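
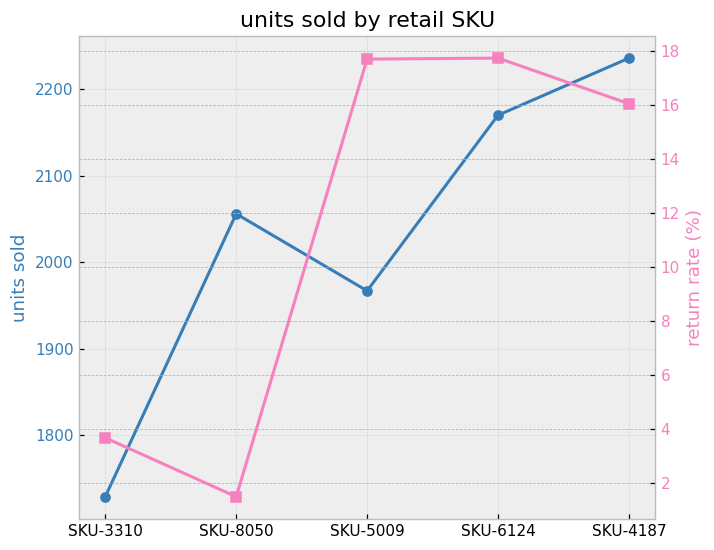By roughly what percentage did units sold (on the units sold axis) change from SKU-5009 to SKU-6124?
≈ +10.3%

SKU-5009 ≈ 1950, SKU-6124 ≈ 2150; (2150 − 1950) / 1950 ≈ +10.3%.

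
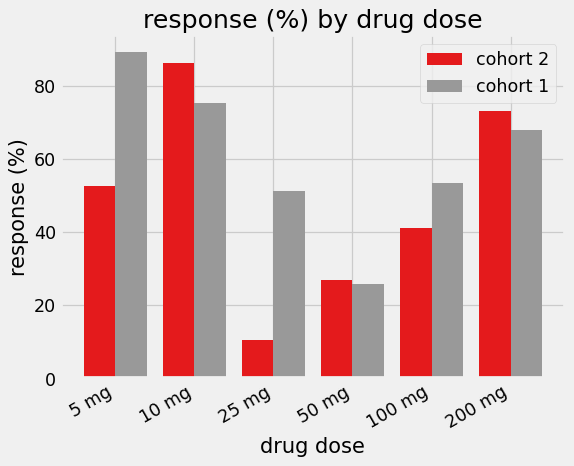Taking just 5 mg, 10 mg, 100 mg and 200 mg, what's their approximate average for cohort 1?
≈ 72

(90 + 80 + 50 + 70) / 4 ≈ 72.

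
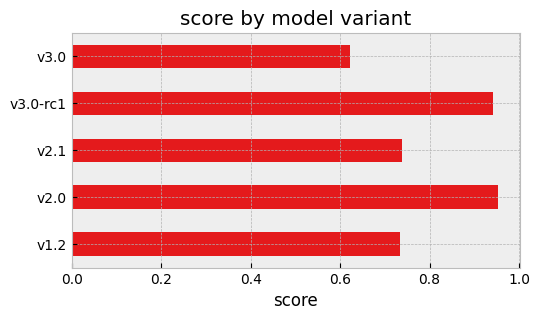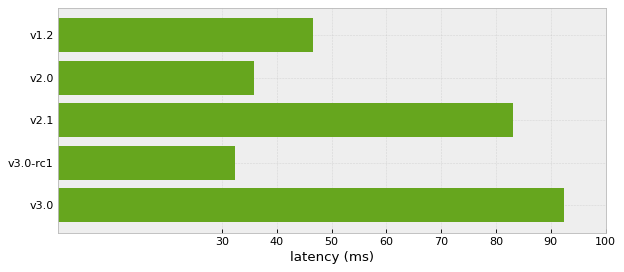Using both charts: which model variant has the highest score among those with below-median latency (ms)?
v2.0

Chart 2 median latency (ms) ≈ 50; below-median model variants: v2.0, v3.0-rc1. Among those, v2.0 has the highest score (≈ 1).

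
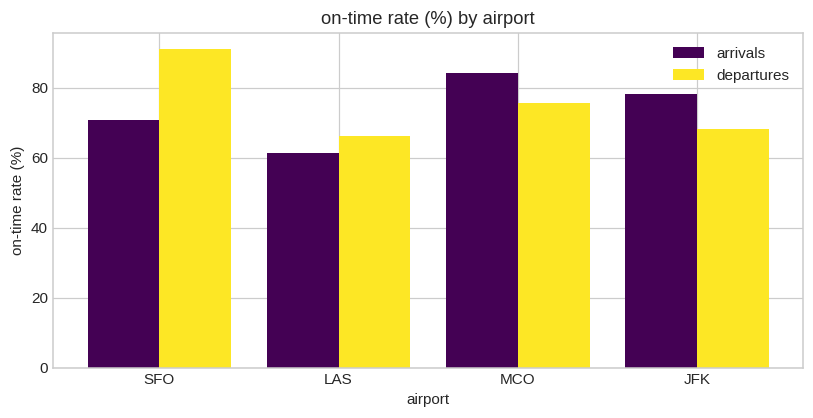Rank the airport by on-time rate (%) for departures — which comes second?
MCO

Top 3 for departures: SFO ≈ 90, MCO ≈ 80, JFK ≈ 70.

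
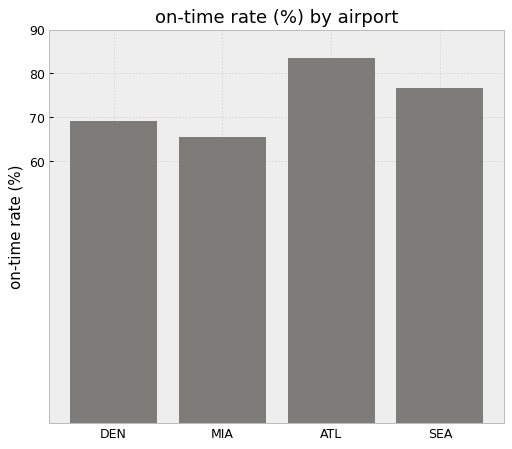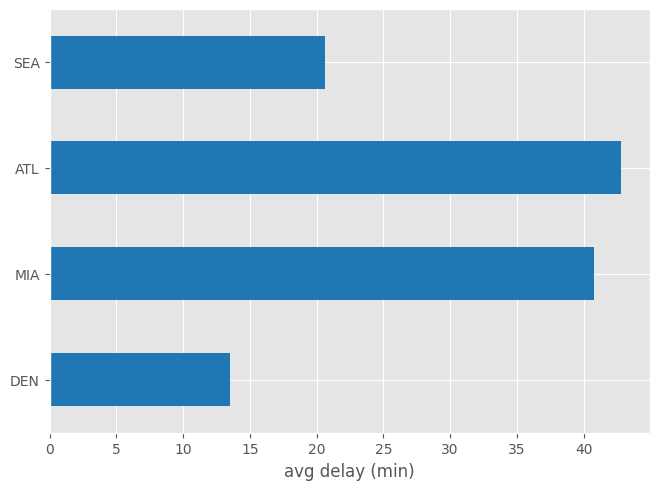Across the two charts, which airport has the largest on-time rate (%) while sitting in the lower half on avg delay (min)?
SEA

Chart 2 median avg delay (min) ≈ 30; below-median airports: DEN, SEA. Among those, SEA has the highest on-time rate (%) (≈ 80).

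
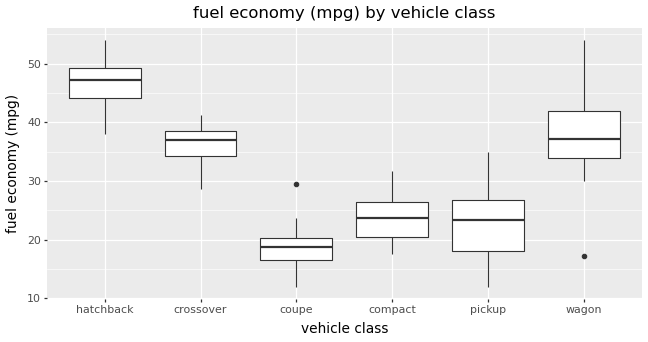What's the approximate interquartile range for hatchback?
Q3 ≈ 50, Q1 ≈ 45; IQR ≈ 5.

≈ 5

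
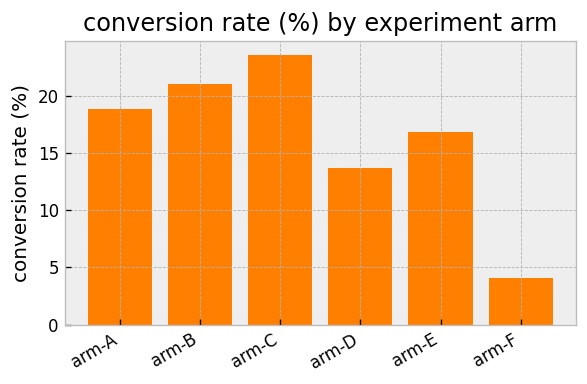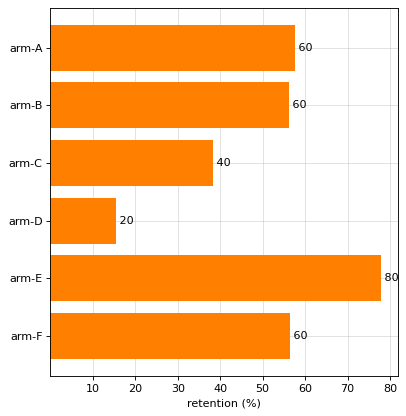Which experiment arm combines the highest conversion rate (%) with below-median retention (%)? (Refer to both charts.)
arm-C

Chart 2 median retention (%) ≈ 60; below-median experiment arms: arm-B, arm-C, arm-D. Among those, arm-C has the highest conversion rate (%) (≈ 25).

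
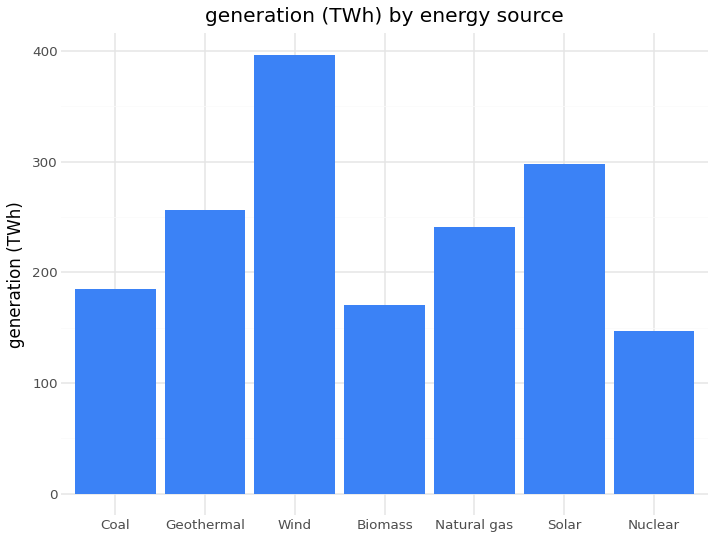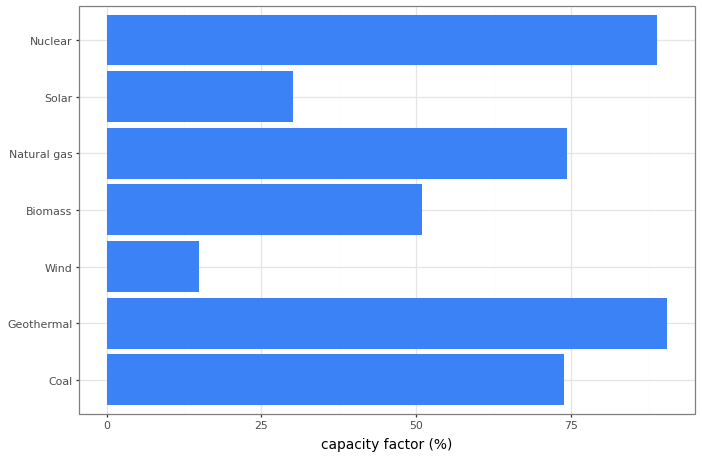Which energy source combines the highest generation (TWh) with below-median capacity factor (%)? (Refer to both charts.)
Chart 2 median capacity factor (%) ≈ 70; below-median energy sources: Wind, Biomass, Solar. Among those, Wind has the highest generation (TWh) (≈ 400).

Wind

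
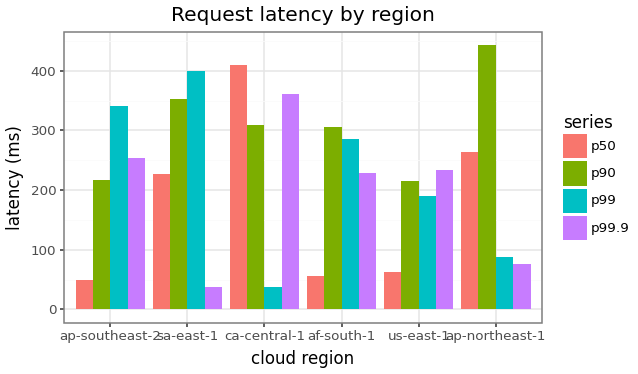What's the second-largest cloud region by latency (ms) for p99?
Top 3 for p99: sa-east-1 ≈ 400, ap-southeast-2 ≈ 350, af-south-1 ≈ 300.

ap-southeast-2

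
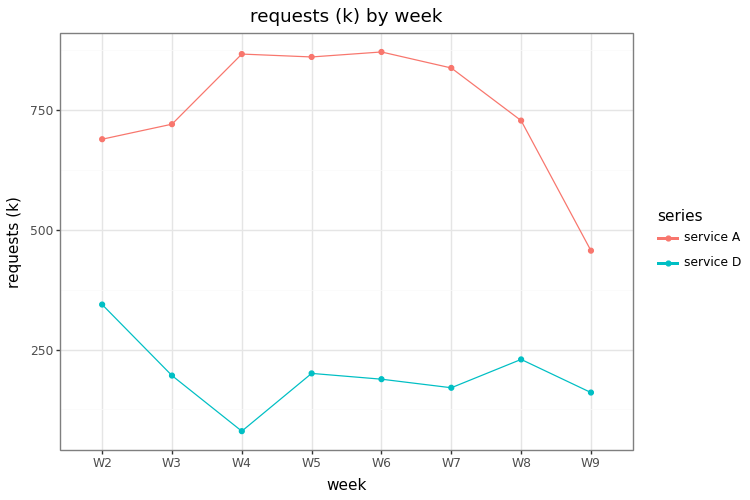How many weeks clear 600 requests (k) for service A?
7

Above 600: W2, W3, W4, W5, W6, W7, W8.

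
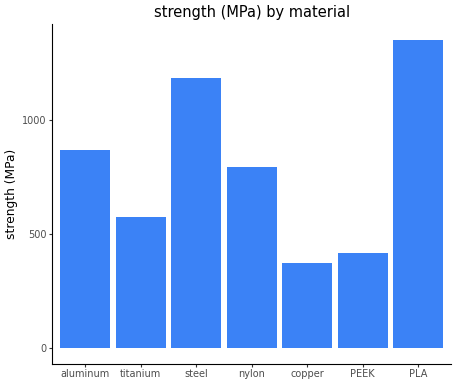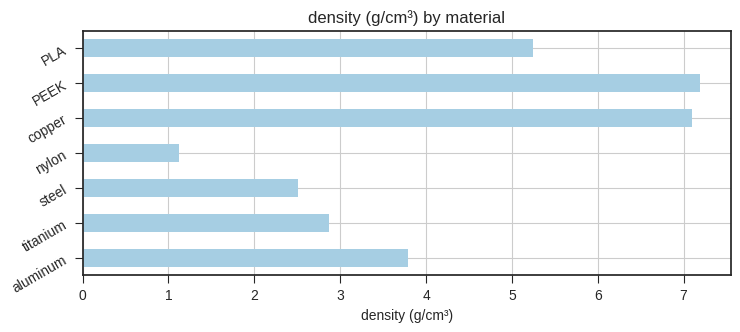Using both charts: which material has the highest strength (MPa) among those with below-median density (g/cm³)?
Chart 2 median density (g/cm³) ≈ 4; below-median materials: titanium, steel, nylon. Among those, steel has the highest strength (MPa) (≈ 1200).

steel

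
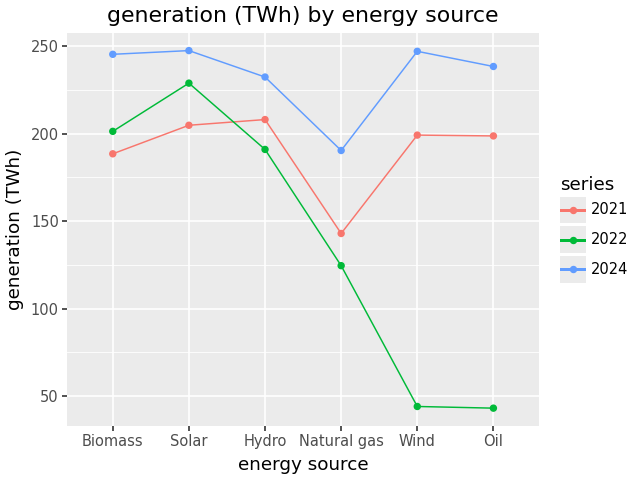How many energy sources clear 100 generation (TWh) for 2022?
Above 100: Biomass, Solar, Hydro, Natural gas.

4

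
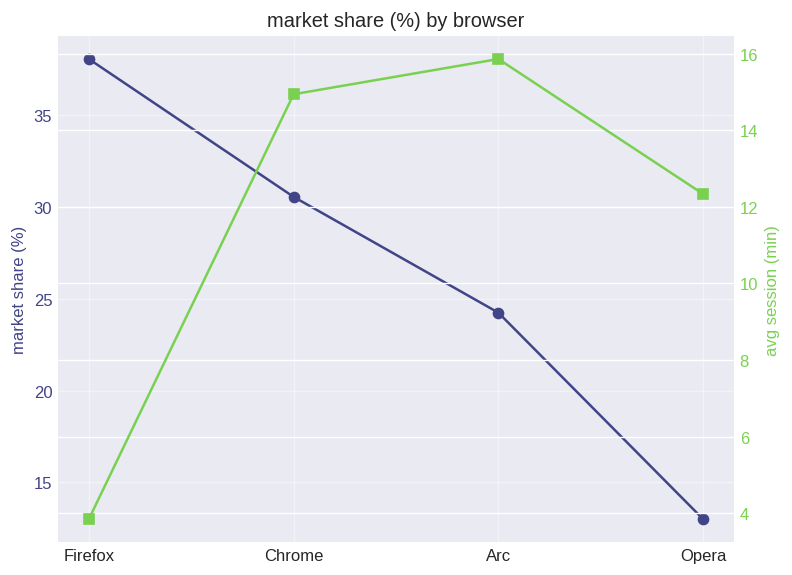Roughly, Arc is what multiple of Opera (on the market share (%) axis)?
Arc ≈ 25, Opera ≈ 15; 25/15 ≈ 1.67.

≈ 1.67×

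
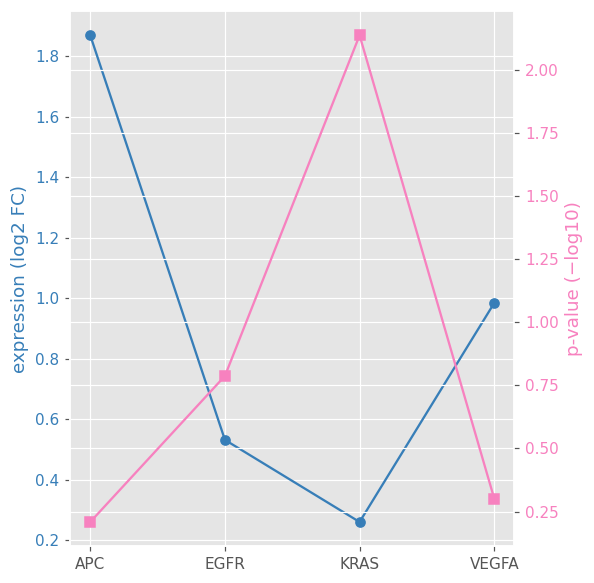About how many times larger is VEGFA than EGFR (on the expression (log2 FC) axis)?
VEGFA ≈ 1.0, EGFR ≈ 0.6; 1.0/0.6 ≈ 1.67.

≈ 1.67×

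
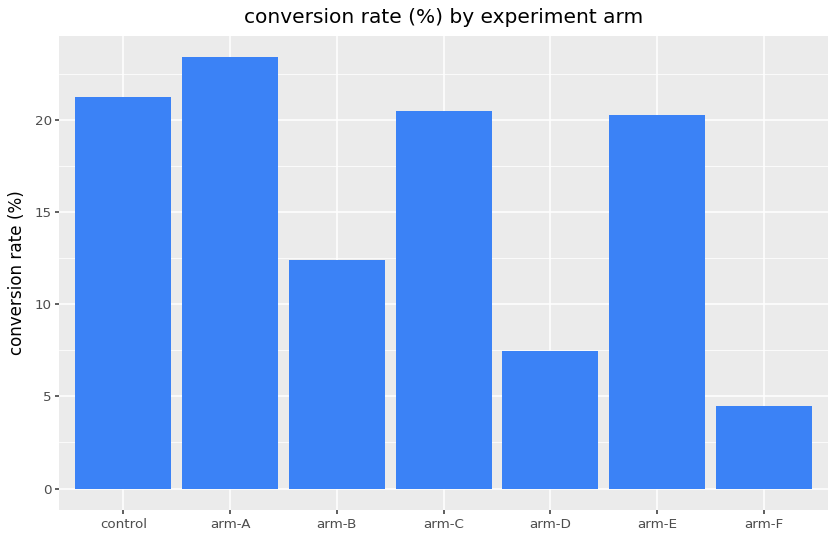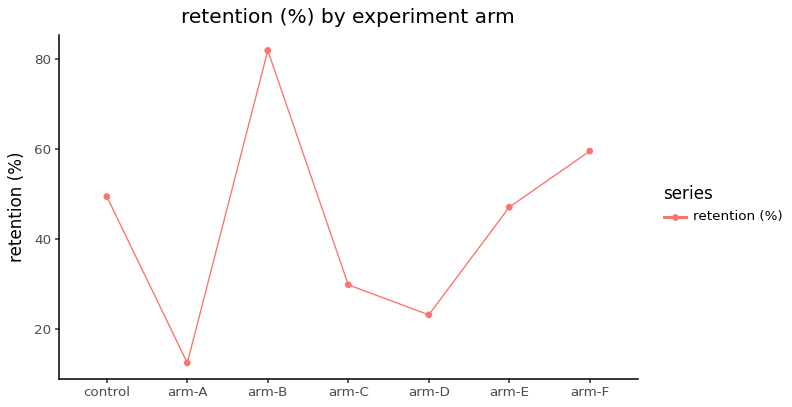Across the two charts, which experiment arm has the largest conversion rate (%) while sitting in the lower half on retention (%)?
arm-A

Chart 2 median retention (%) ≈ 50; below-median experiment arms: arm-A, arm-C, arm-D. Among those, arm-A has the highest conversion rate (%) (≈ 25).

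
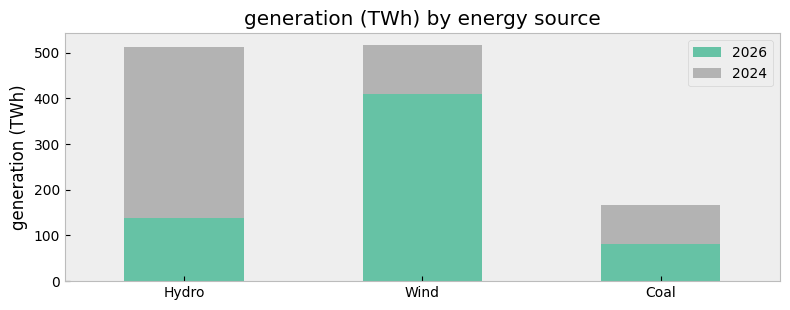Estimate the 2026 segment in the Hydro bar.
≈ 150

2026 top ≈ 150, bottom ≈ 0; segment ≈ 150.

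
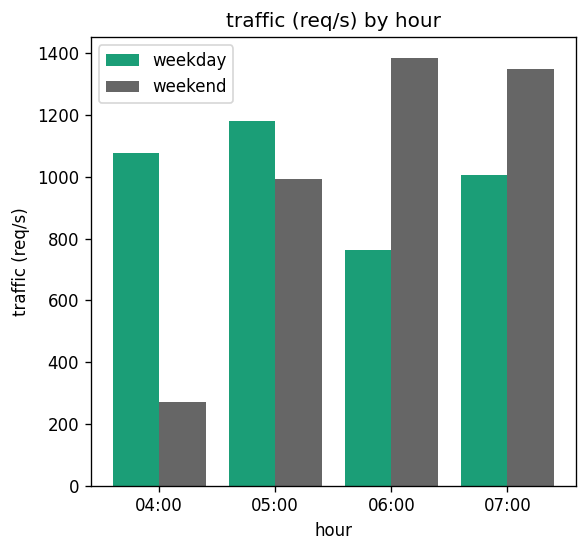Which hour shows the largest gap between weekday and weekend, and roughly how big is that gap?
04:00, ≈ 800 req/s

04:00: weekday ≈ 1000, weekend ≈ 200 → gap ≈ 800. Next-largest (06:00) is only ≈ 600.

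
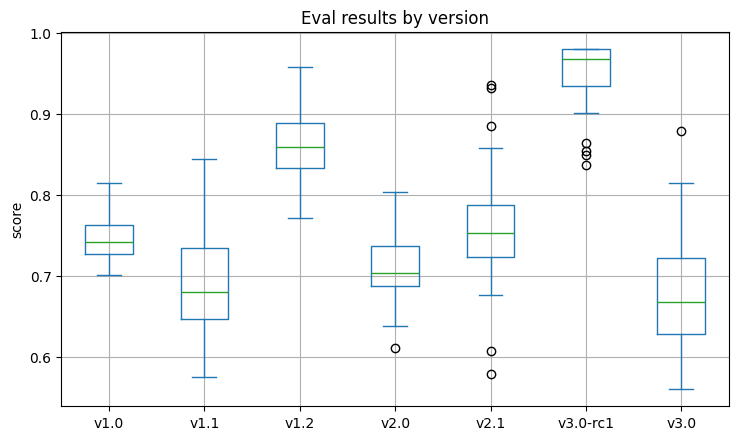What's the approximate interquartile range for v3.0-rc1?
Q3 ≈ 1.00, Q1 ≈ 0.95; IQR ≈ 0.05.

≈ 0.05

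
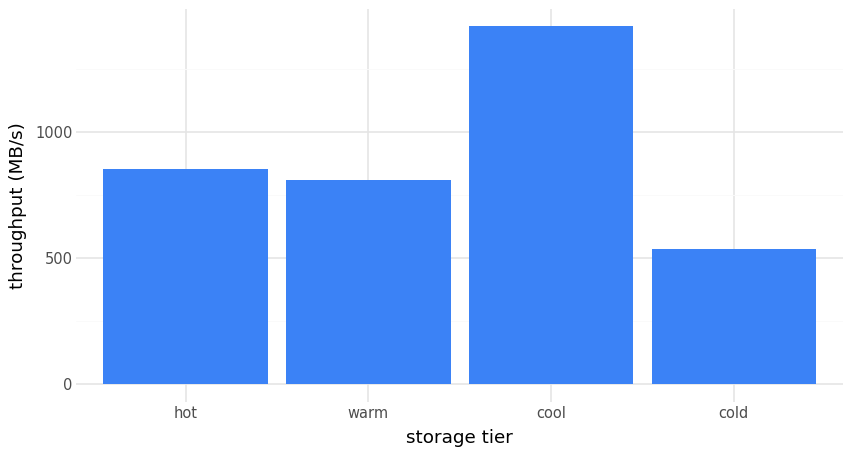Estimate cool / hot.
cool ≈ 1400, hot ≈ 800; 1400/800 ≈ 1.75.

≈ 1.75×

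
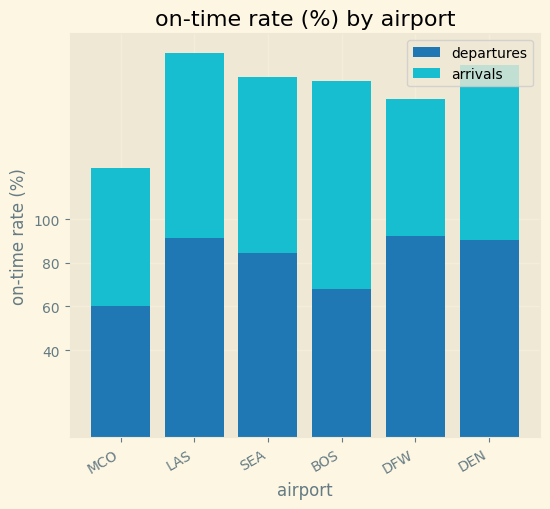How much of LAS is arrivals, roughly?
≈ 80

arrivals top ≈ 180, bottom ≈ 100; segment ≈ 80.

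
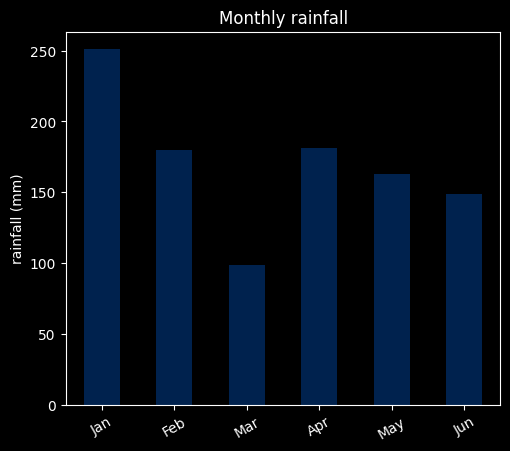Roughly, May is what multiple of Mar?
May ≈ 175, Mar ≈ 100; 175/100 ≈ 1.75.

≈ 1.75×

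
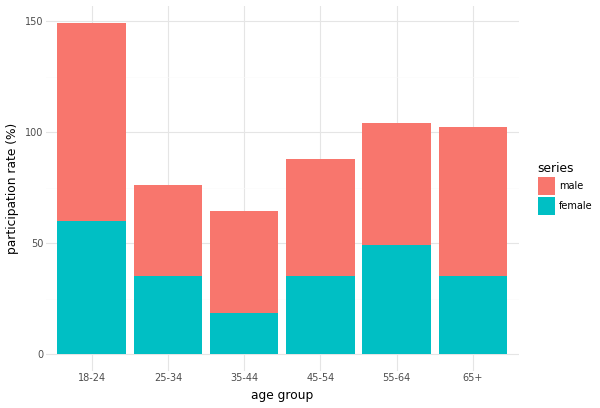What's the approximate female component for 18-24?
≈ 60

female top ≈ 60, bottom ≈ 0; segment ≈ 60.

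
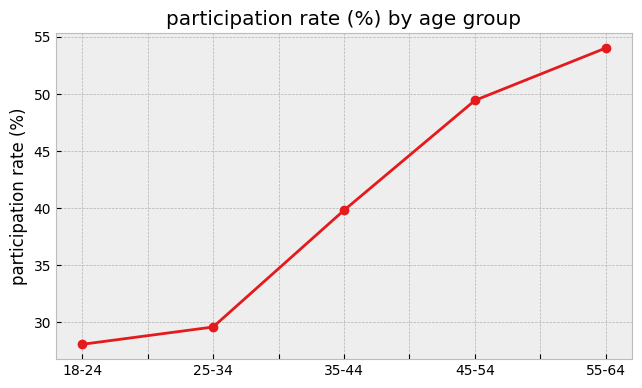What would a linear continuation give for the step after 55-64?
≈ 62.5

Last three: 40, 50, 55 → slope ≈ 7.5/step → next ≈ 62.5.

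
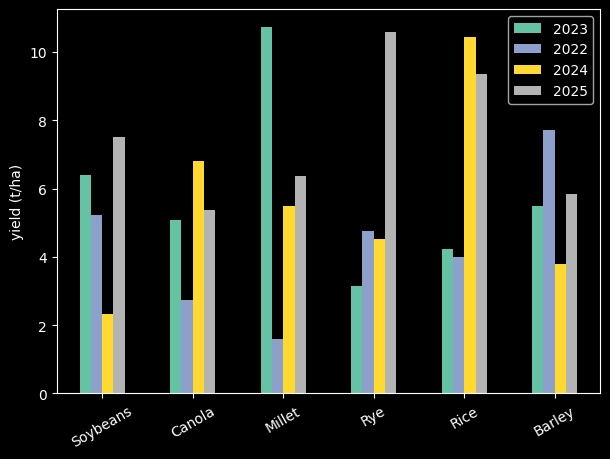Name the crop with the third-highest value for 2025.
Top 4 for 2025: Rye ≈ 11, Rice ≈ 9, Soybeans ≈ 8, Millet ≈ 6.

Soybeans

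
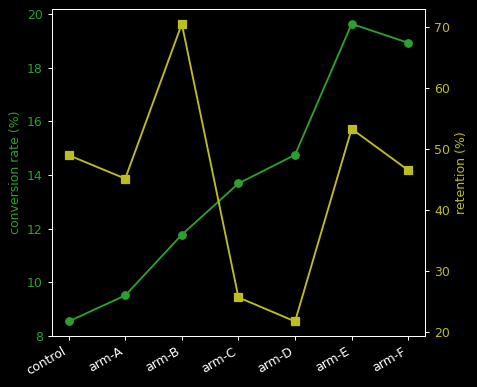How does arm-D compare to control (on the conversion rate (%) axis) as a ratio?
arm-D ≈ 15, control ≈ 9; 15/9 ≈ 1.67.

≈ 1.67×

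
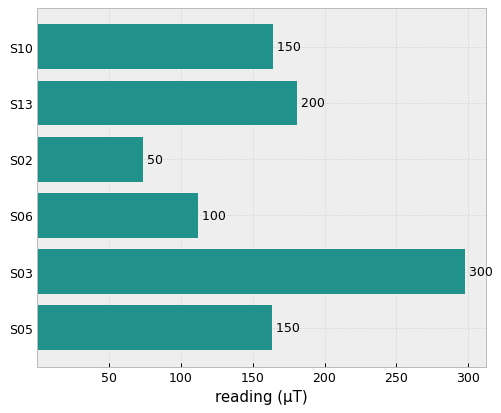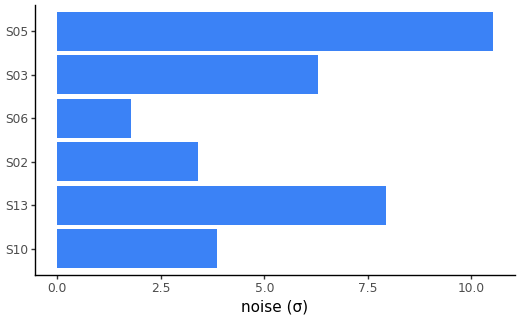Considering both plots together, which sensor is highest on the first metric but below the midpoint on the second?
S10

Chart 2 median noise (σ) ≈ 5; below-median sensors: S10, S02, S06. Among those, S10 has the highest reading (µT) (≈ 150).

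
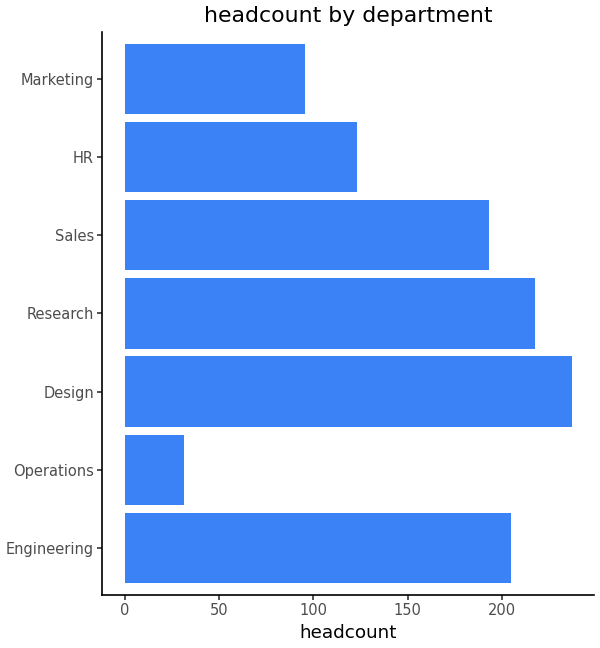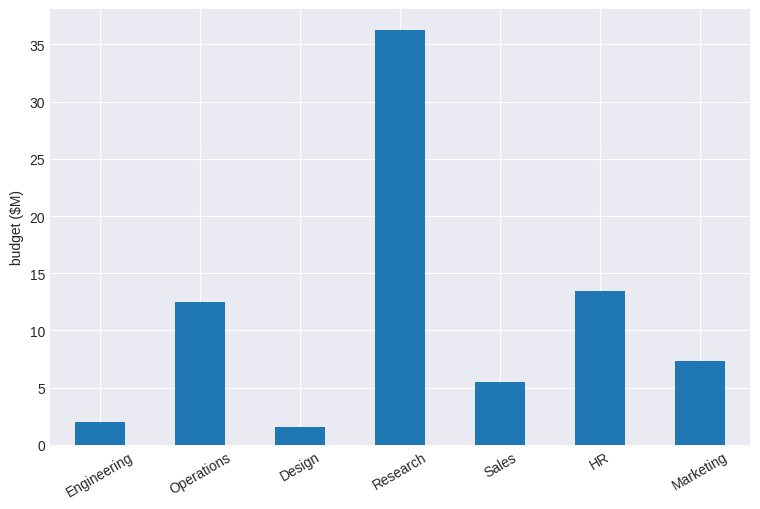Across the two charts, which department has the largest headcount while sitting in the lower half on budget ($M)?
Chart 2 median budget ($M) ≈ 5; below-median departments: Engineering, Design, Sales. Among those, Design has the highest headcount (≈ 225).

Design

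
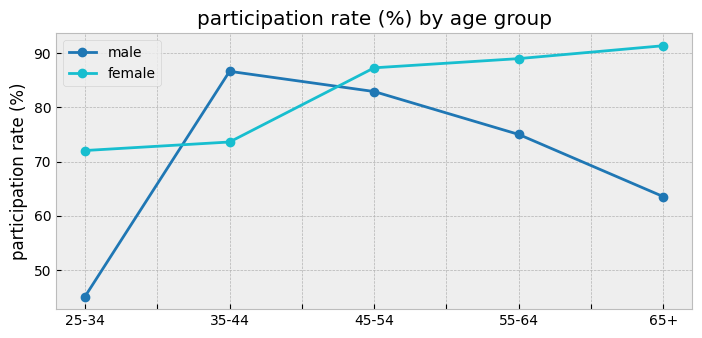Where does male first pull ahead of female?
35-44

25-34: male ≈ 45 vs female ≈ 70 (not yet); 35-44: male ≈ 85 vs female ≈ 75 (first crossover).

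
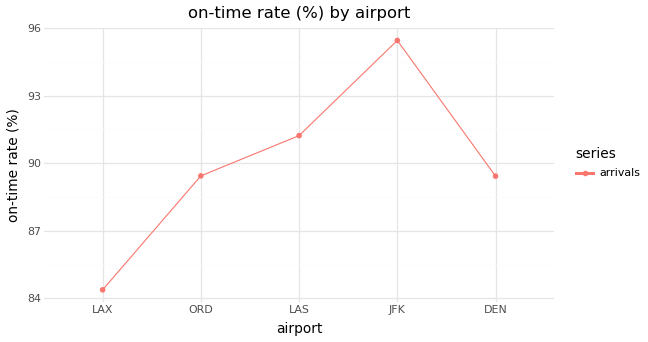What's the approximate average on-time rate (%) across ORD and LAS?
≈ 90

(89 + 91) / 2 ≈ 90.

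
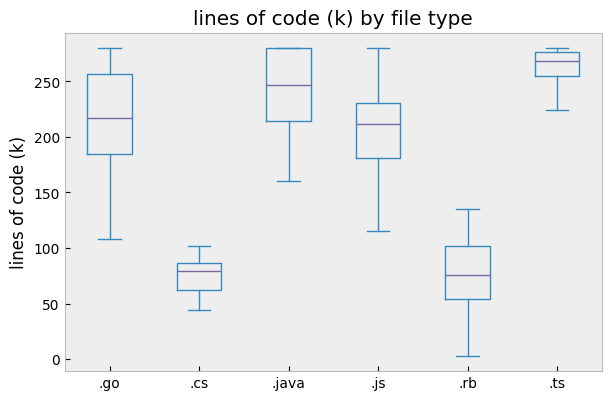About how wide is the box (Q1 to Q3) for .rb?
Q3 ≈ 100, Q1 ≈ 60; IQR ≈ 40.

≈ 40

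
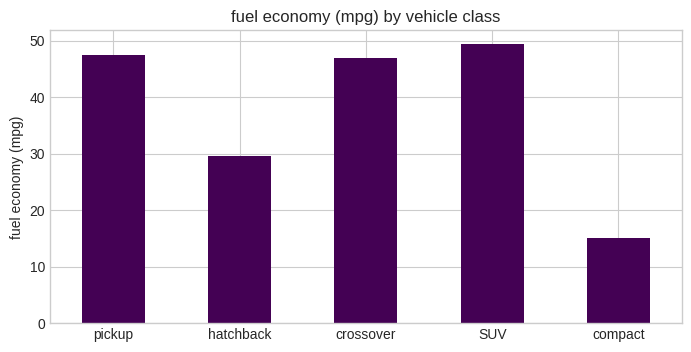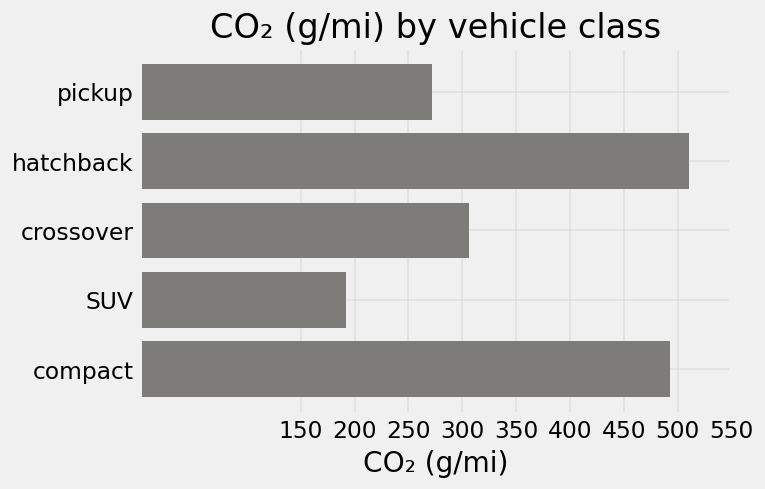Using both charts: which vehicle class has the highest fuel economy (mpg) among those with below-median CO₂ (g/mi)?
Chart 2 median CO₂ (g/mi) ≈ 300; below-median vehicle classes: pickup, SUV. Among those, SUV has the highest fuel economy (mpg) (≈ 50).

SUV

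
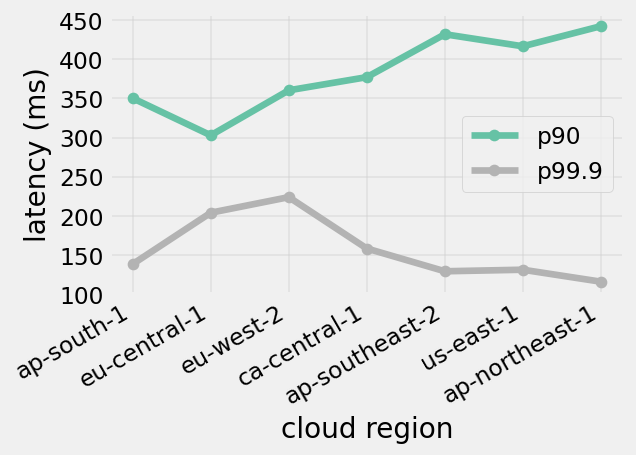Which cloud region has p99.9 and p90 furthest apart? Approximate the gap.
ap-northeast-1: p99.9 ≈ 100, p90 ≈ 450 → gap ≈ 350. Next-largest (ap-southeast-2) is only ≈ 300.

ap-northeast-1, ≈ 350 ms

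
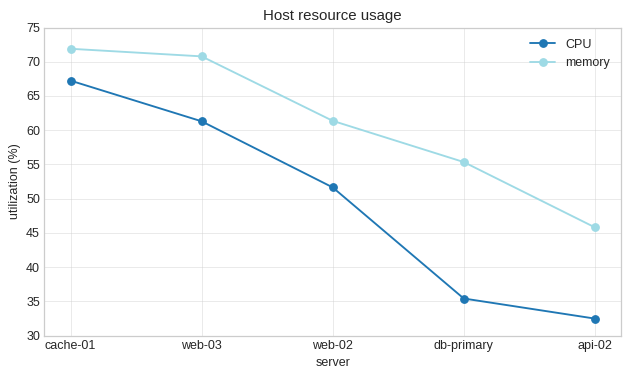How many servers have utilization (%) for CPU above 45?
3

Above 45: cache-01, web-03, web-02.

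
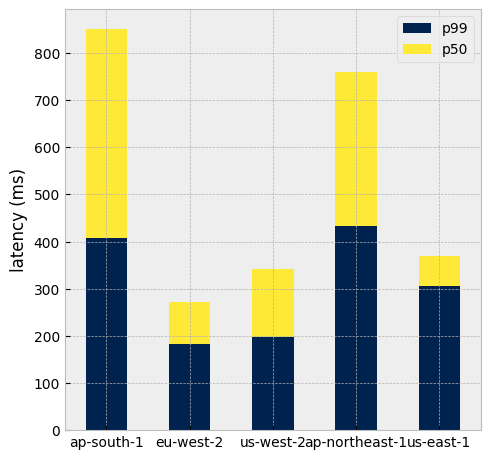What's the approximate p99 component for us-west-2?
≈ 200

p99 top ≈ 200, bottom ≈ 0; segment ≈ 200.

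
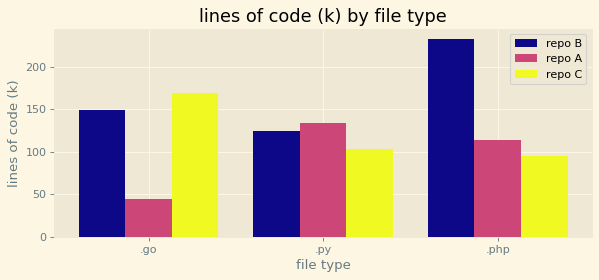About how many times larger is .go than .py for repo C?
≈ 1.6×

.go ≈ 160, .py ≈ 100; 160/100 ≈ 1.6.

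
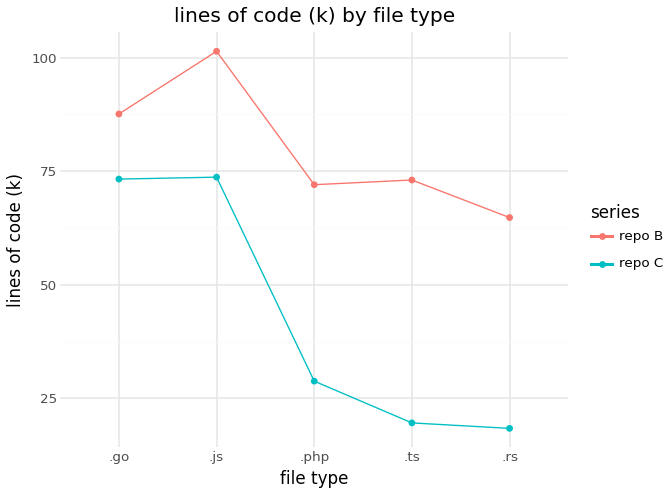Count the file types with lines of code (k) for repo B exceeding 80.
2

Above 80: .go, .js.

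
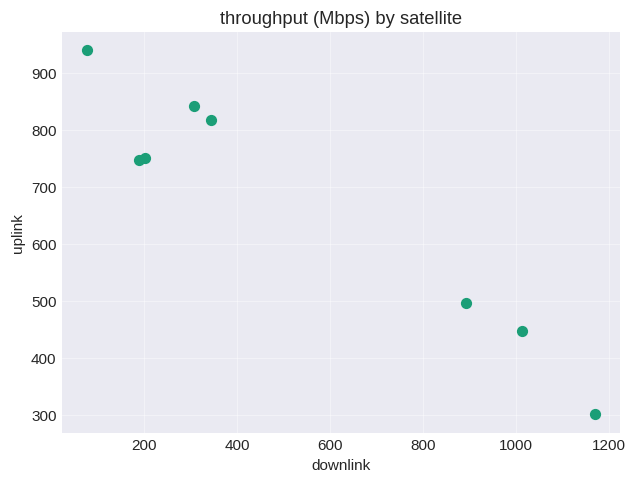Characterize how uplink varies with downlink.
Points are negatively correlated; strong (|r| ≈ 1.0).

negative, strong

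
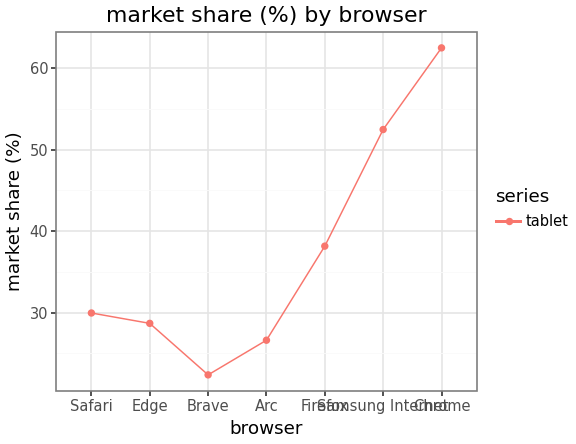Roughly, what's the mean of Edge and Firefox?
≈ 35

(30 + 40) / 2 ≈ 35.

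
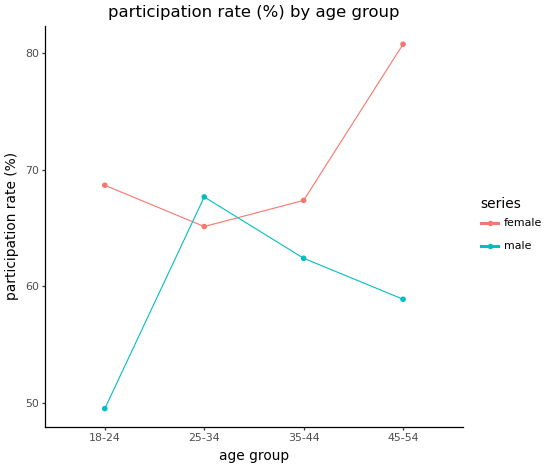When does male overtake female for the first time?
25-34

18-24: male ≈ 50 vs female ≈ 70 (not yet); 25-34: male ≈ 70 vs female ≈ 65 (first crossover).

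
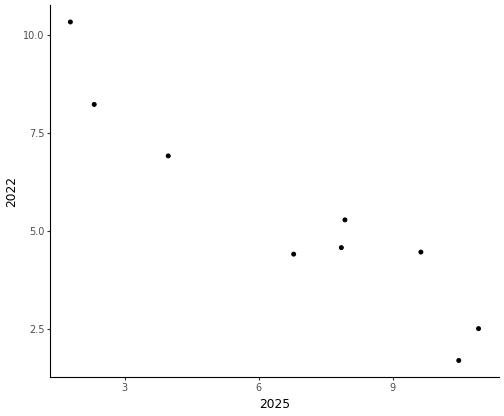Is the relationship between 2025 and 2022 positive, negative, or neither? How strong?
Points are negatively correlated; strong (|r| ≈ 0.9).

negative, strong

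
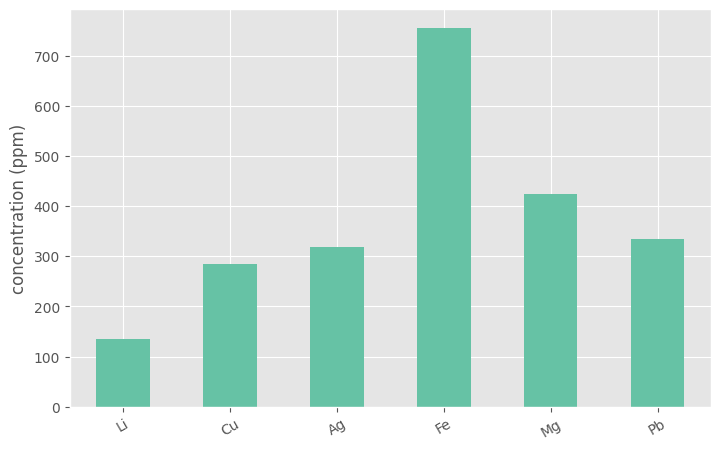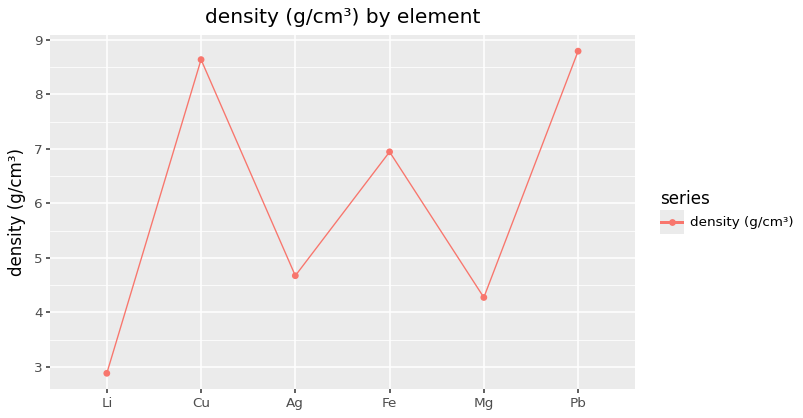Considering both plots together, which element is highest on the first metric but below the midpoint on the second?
Mg

Chart 2 median density (g/cm³) ≈ 6; below-median elements: Li, Ag, Mg. Among those, Mg has the highest concentration (ppm) (≈ 400).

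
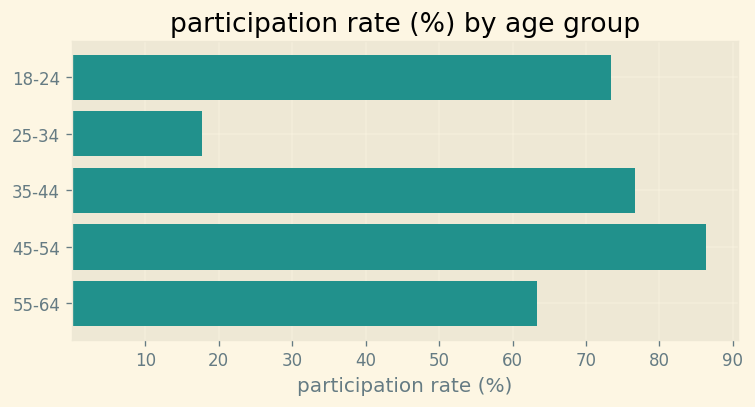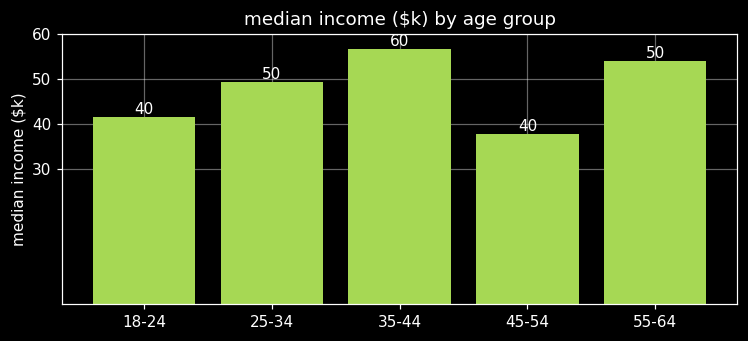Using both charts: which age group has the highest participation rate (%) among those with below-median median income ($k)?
45-54

Chart 2 median median income ($k) ≈ 50; below-median age groups: 18-24, 45-54. Among those, 45-54 has the highest participation rate (%) (≈ 90).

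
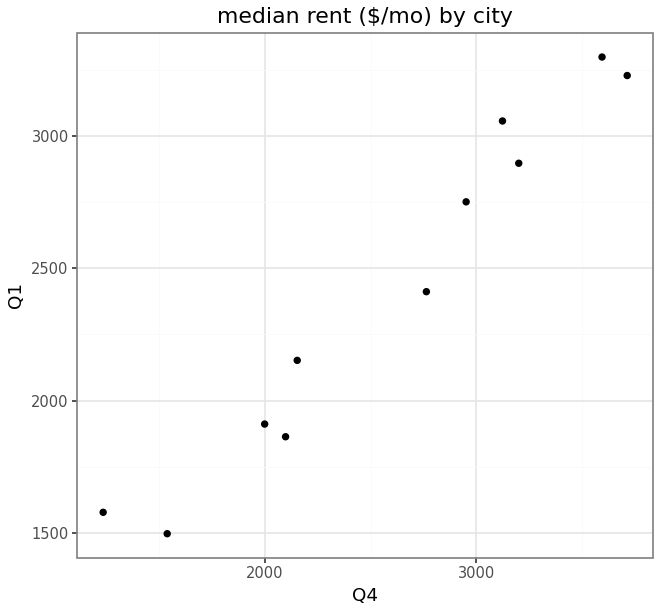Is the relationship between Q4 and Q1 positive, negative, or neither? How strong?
Points are positively correlated; strong (|r| ≈ 1.0).

positive, strong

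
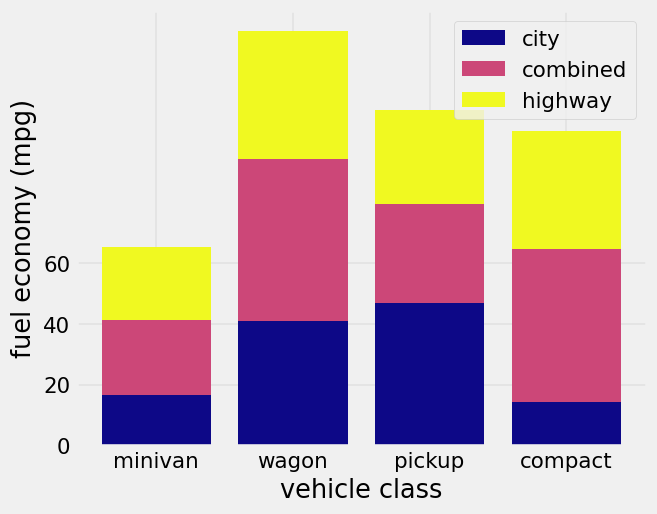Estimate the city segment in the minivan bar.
≈ 20

city top ≈ 20, bottom ≈ 0; segment ≈ 20.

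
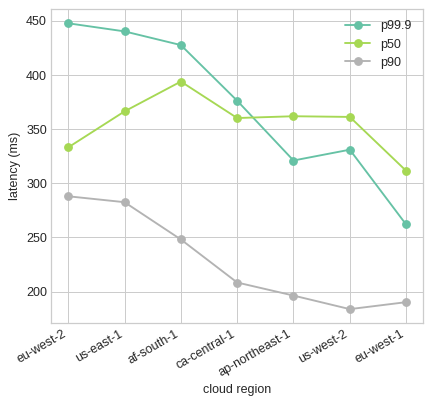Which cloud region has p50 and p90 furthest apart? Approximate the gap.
us-west-2: p50 ≈ 350, p90 ≈ 175 → gap ≈ 175. Next-largest (ap-northeast-1) is only ≈ 150.

us-west-2, ≈ 175 ms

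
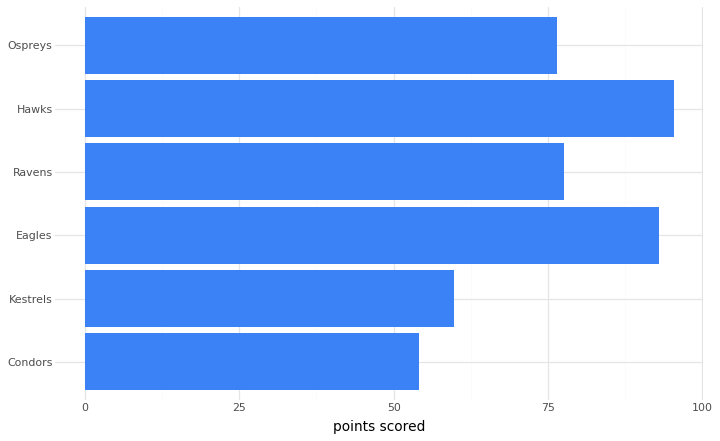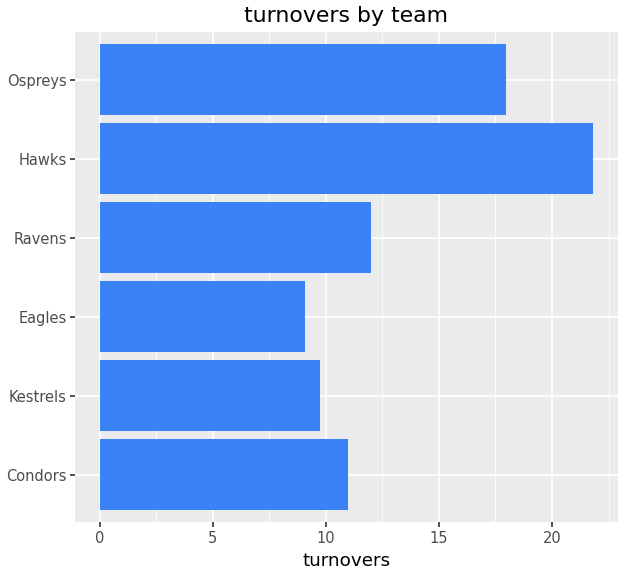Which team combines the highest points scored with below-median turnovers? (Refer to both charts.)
Chart 2 median turnovers ≈ 12; below-median teams: Condors, Kestrels, Eagles. Among those, Eagles has the highest points scored (≈ 90).

Eagles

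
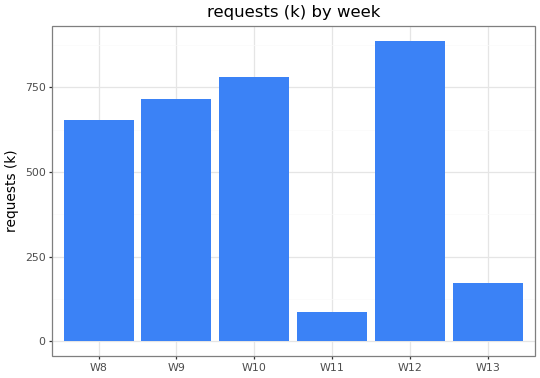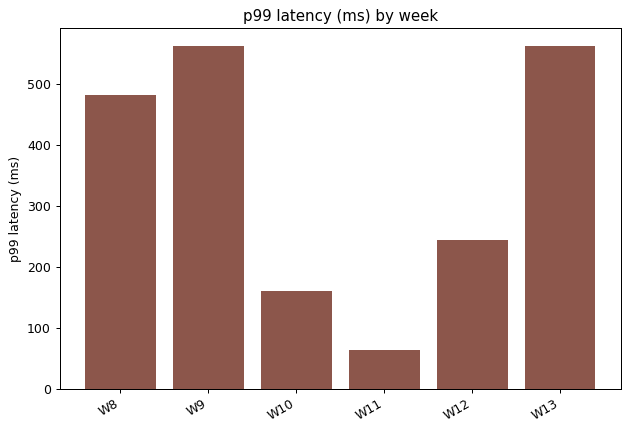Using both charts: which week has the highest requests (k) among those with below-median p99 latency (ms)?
W12

Chart 2 median p99 latency (ms) ≈ 400; below-median weeks: W10, W11, W12. Among those, W12 has the highest requests (k) (≈ 900).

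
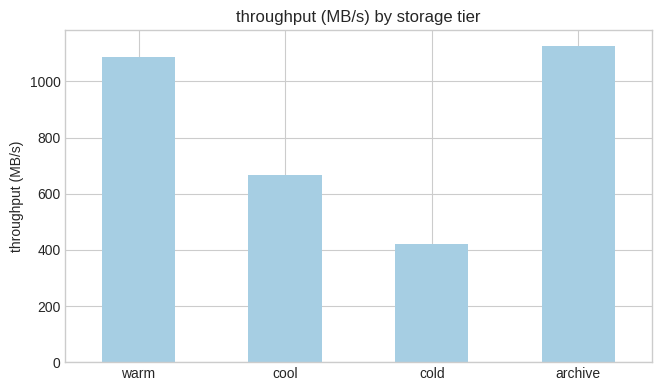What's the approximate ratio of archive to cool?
≈ 1.57×

archive ≈ 1100, cool ≈ 700; 1100/700 ≈ 1.57.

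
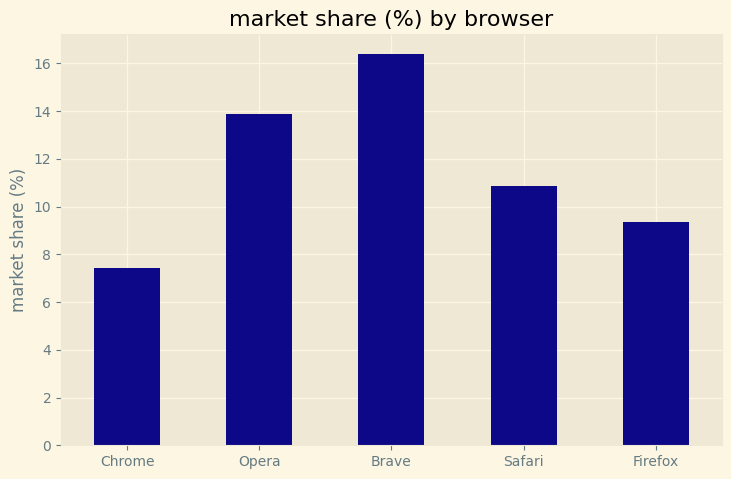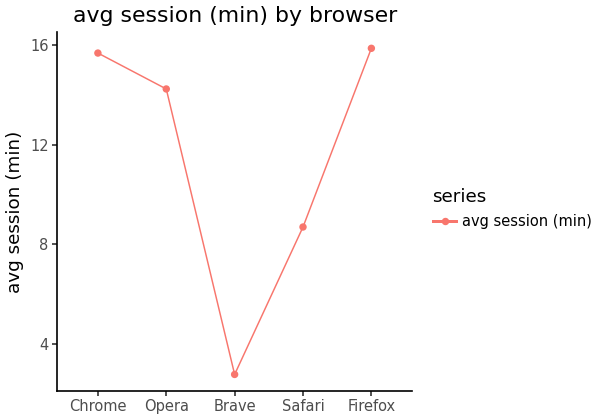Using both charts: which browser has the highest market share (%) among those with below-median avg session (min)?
Brave

Chart 2 median avg session (min) ≈ 14; below-median browsers: Brave, Safari. Among those, Brave has the highest market share (%) (≈ 16).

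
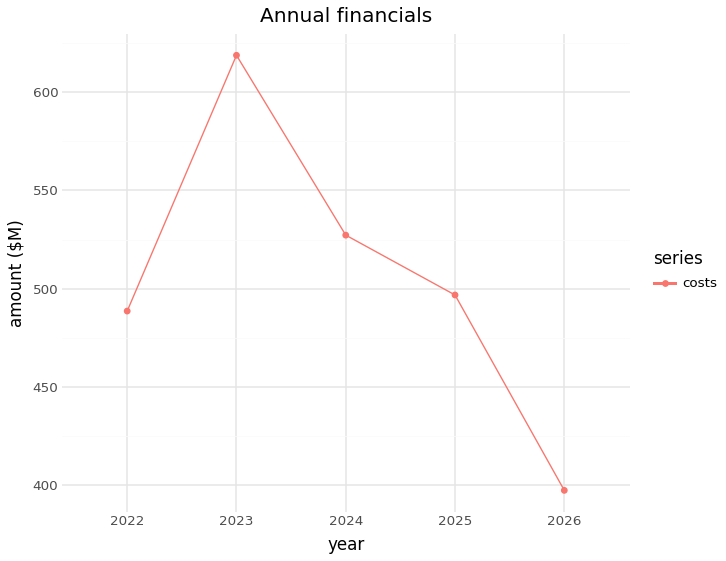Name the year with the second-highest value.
Top 3: 2023 ≈ 620, 2024 ≈ 520, 2025 ≈ 500.

2024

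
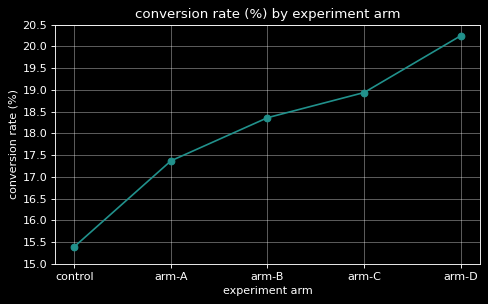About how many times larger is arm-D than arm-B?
≈ 1.08×

arm-D ≈ 20.0, arm-B ≈ 18.5; 20.0/18.5 ≈ 1.08.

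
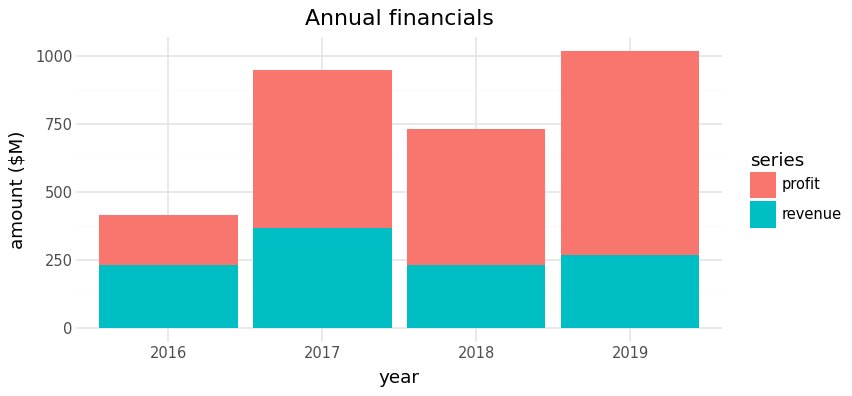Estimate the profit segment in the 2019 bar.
profit top ≈ 1000, bottom ≈ 300; segment ≈ 700.

≈ 700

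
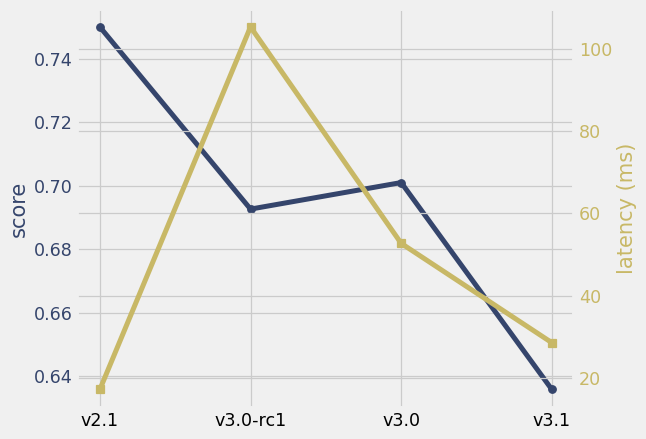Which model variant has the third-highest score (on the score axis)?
v3.0-rc1

Top 4 (on the score axis): v2.1 ≈ 0.75, v3.0 ≈ 0.70, v3.0-rc1 ≈ 0.69, v3.1 ≈ 0.64.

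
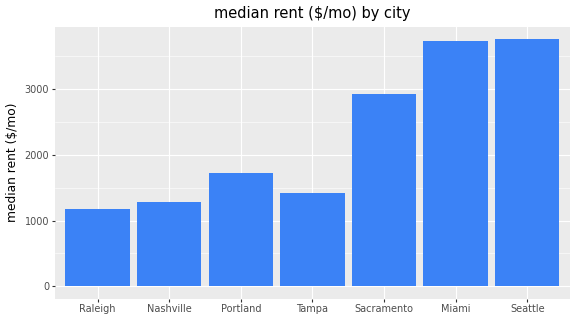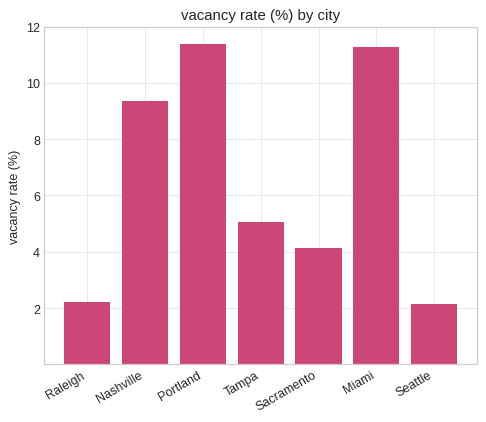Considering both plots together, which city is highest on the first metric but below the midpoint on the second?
Seattle

Chart 2 median vacancy rate (%) ≈ 6; below-median cities: Raleigh, Sacramento, Seattle. Among those, Seattle has the highest median rent ($/mo) (≈ 4000).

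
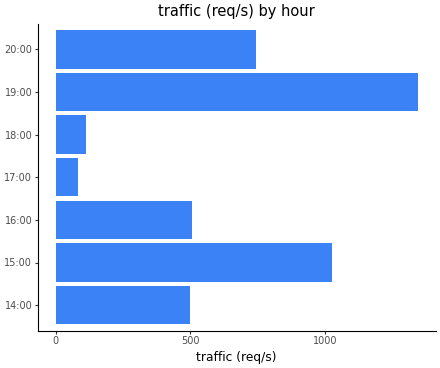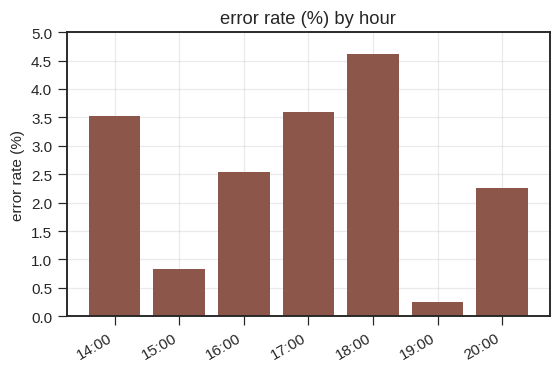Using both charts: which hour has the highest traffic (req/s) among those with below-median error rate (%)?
Chart 2 median error rate (%) ≈ 2.5; below-median hours: 15:00, 19:00, 20:00. Among those, 19:00 has the highest traffic (req/s) (≈ 1400).

19:00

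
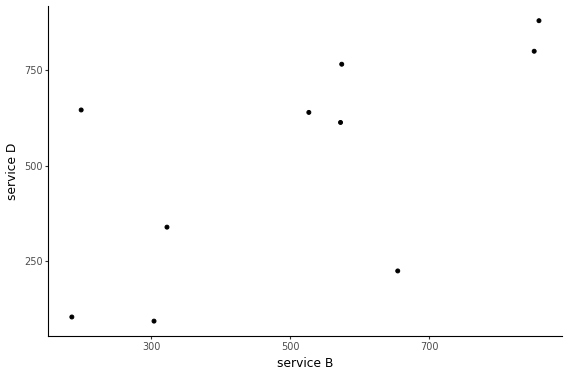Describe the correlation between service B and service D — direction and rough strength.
Points are positively correlated; moderate (|r| ≈ 0.6).

positive, moderate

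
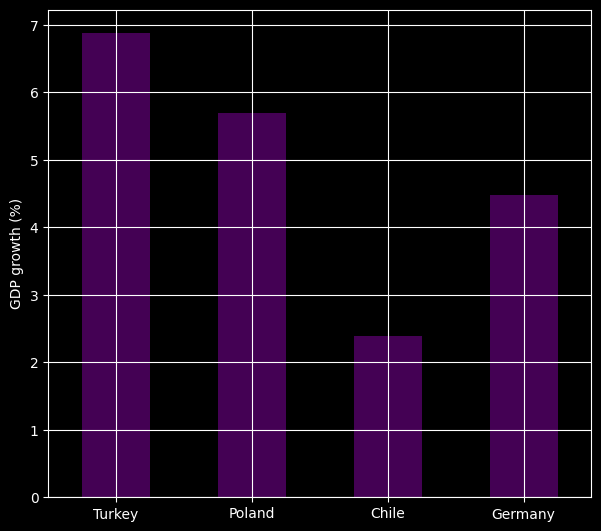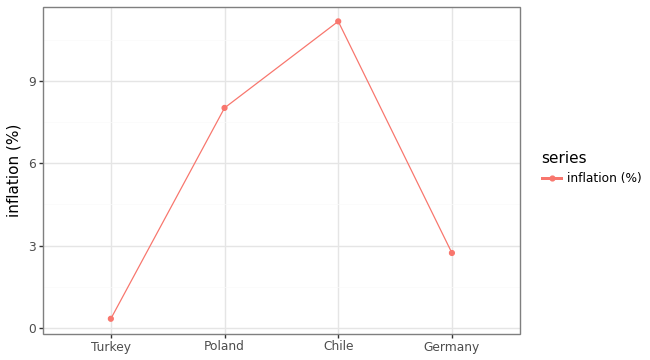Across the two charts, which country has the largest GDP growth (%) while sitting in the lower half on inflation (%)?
Chart 2 median inflation (%) ≈ 6; below-median countries: Turkey, Germany. Among those, Turkey has the highest GDP growth (%) (≈ 7).

Turkey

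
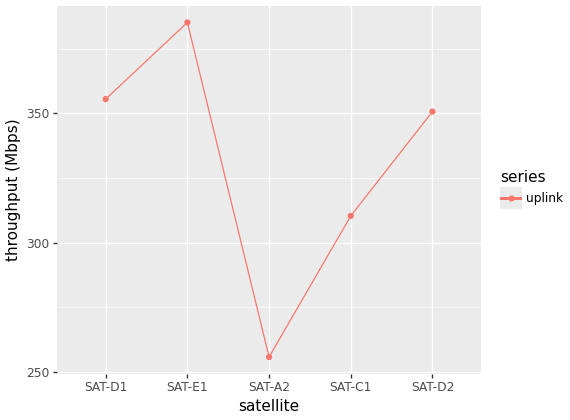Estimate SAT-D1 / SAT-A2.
≈ 1.38×

SAT-D1 ≈ 360, SAT-A2 ≈ 260; 360/260 ≈ 1.38.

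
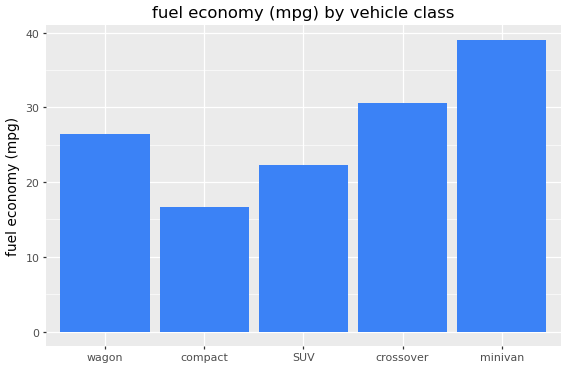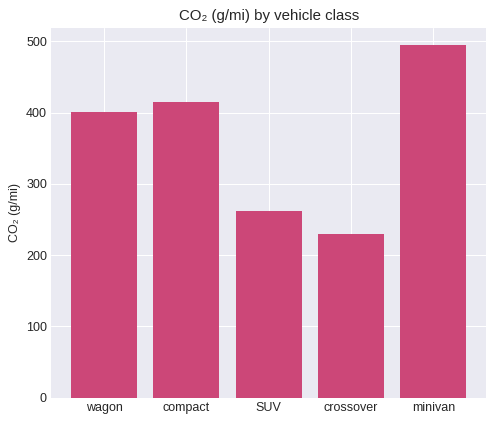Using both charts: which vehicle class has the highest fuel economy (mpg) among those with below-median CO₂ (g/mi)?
crossover

Chart 2 median CO₂ (g/mi) ≈ 400; below-median vehicle classes: SUV, crossover. Among those, crossover has the highest fuel economy (mpg) (≈ 30).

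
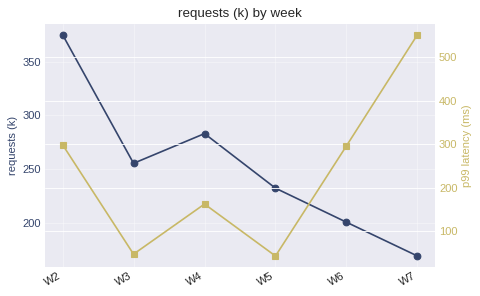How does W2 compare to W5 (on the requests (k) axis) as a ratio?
≈ 1.58×

W2 ≈ 380, W5 ≈ 240; 380/240 ≈ 1.58.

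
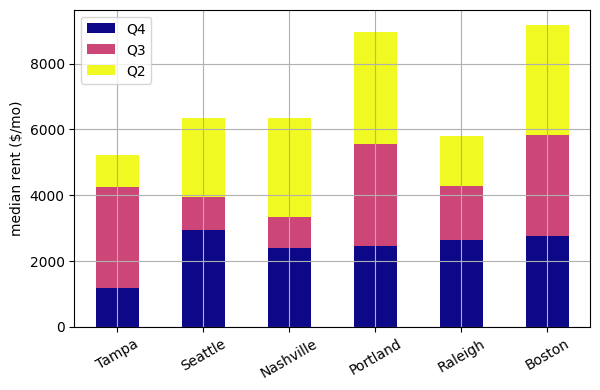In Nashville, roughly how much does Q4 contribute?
Q4 top ≈ 2000, bottom ≈ 0; segment ≈ 2000.

≈ 2000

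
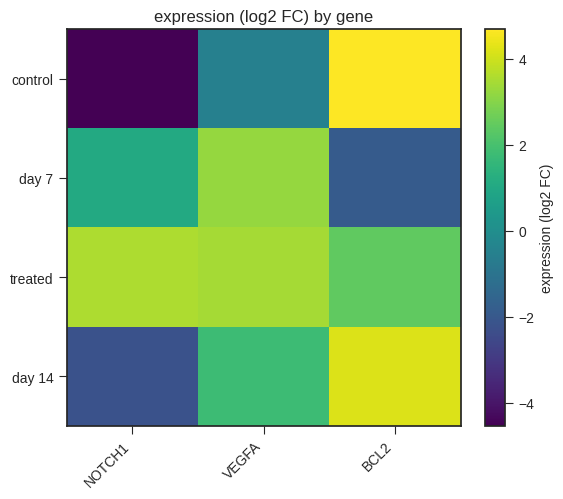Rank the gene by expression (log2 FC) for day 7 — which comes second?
Top 3 for day 7: VEGFA ≈ 3, NOTCH1 ≈ 1, BCL2 ≈ -2.

NOTCH1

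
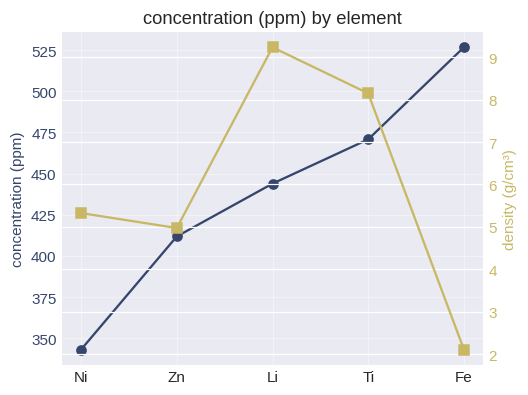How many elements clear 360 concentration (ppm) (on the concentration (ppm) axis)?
Above 360: Zn, Li, Ti, Fe.

4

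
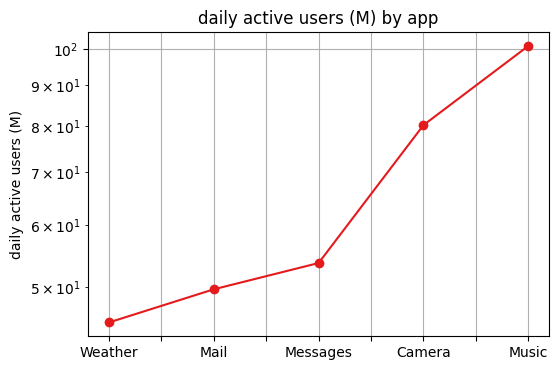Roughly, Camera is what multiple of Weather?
Camera ≈ 80, Weather ≈ 45; 80/45 ≈ 1.78.

≈ 1.78×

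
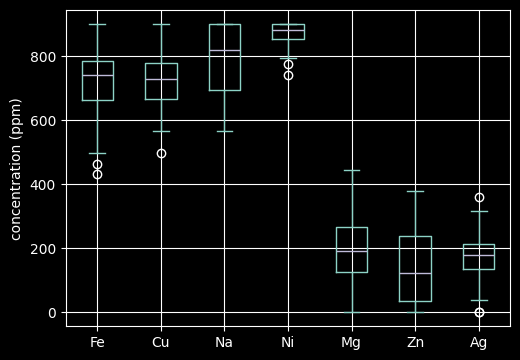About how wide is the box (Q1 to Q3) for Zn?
≈ 200

Q3 ≈ 200, Q1 ≈ 0; IQR ≈ 200.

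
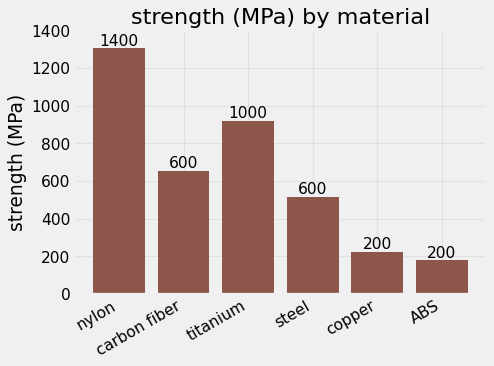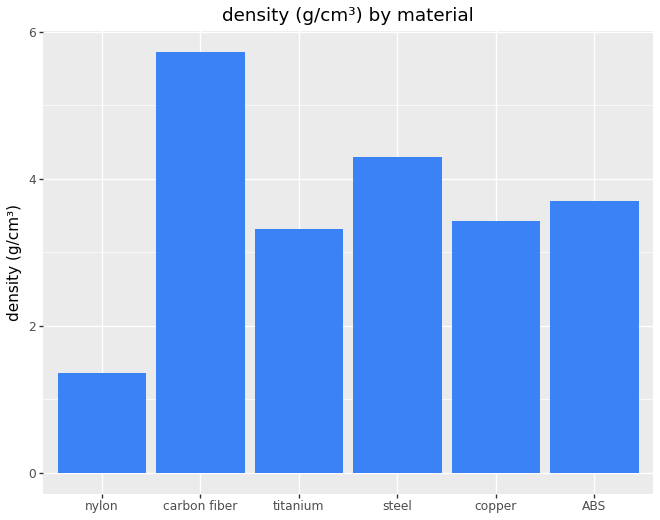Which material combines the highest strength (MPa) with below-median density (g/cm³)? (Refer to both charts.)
Chart 2 median density (g/cm³) ≈ 4; below-median materials: nylon, titanium, copper. Among those, nylon has the highest strength (MPa) (≈ 1400).

nylon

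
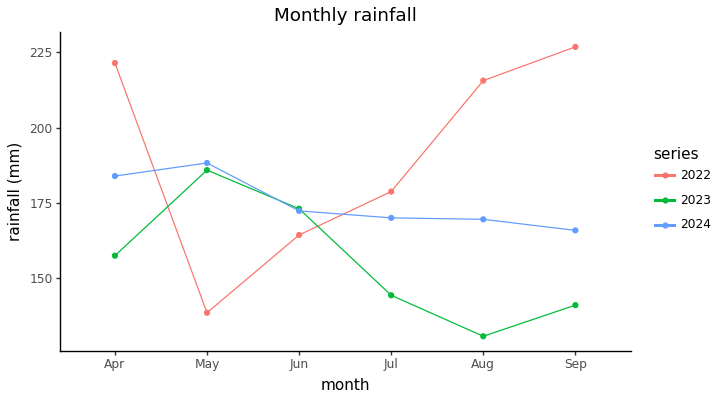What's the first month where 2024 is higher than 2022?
May

Apr: 2024 ≈ 180 vs 2022 ≈ 220 (not yet); May: 2024 ≈ 190 vs 2022 ≈ 140 (first crossover).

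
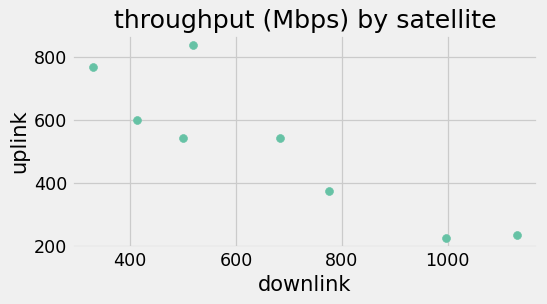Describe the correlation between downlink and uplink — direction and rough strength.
negative, strong

Points are negatively correlated; strong (|r| ≈ 0.9).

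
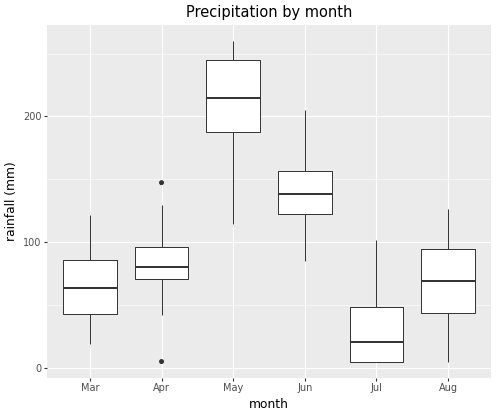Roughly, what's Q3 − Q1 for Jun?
Q3 ≈ 160, Q1 ≈ 120; IQR ≈ 40.

≈ 40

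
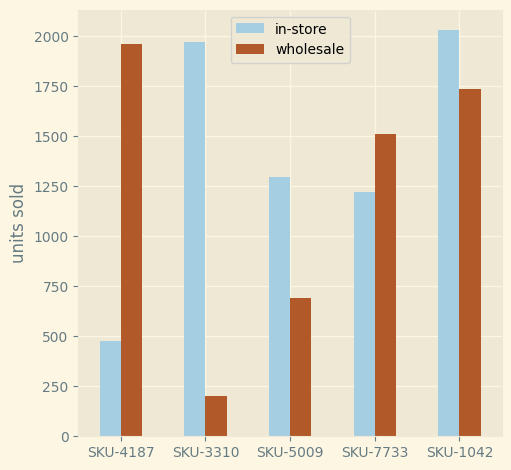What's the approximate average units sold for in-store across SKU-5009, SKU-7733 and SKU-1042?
(1200 + 1200 + 2000) / 3 ≈ 1467.

≈ 1467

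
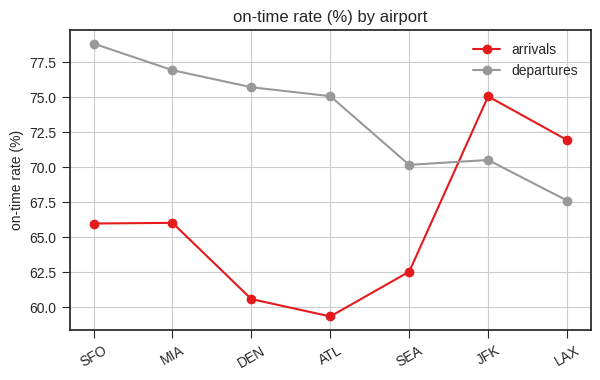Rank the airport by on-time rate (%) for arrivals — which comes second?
LAX

Top 3 for arrivals: JFK ≈ 76, LAX ≈ 72, MIA ≈ 66.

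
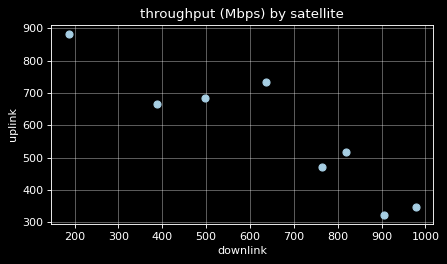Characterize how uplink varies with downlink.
negative, strong

Points are negatively correlated; strong (|r| ≈ 0.9).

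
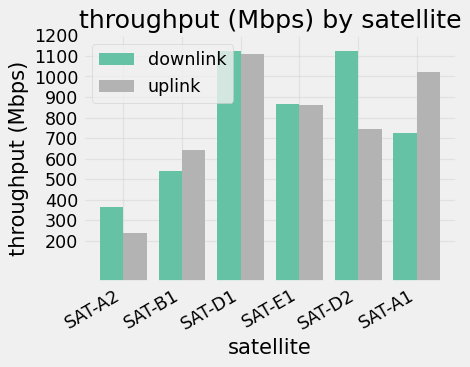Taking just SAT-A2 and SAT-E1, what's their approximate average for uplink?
≈ 550

(200 + 900) / 2 ≈ 550.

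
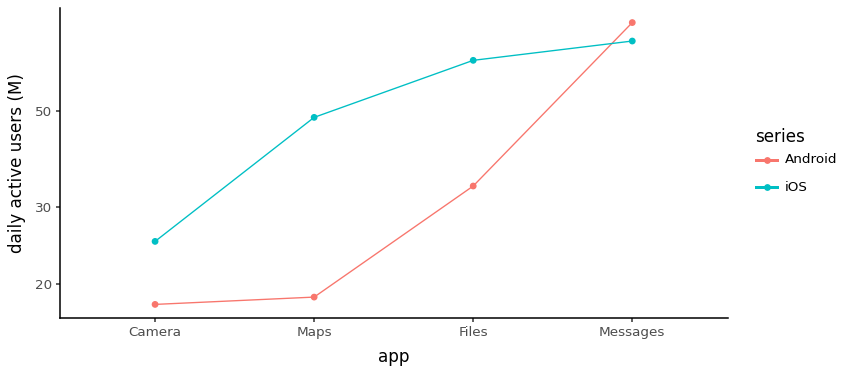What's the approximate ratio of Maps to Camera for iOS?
≈ 1.67×

Maps ≈ 50, Camera ≈ 30; 50/30 ≈ 1.67.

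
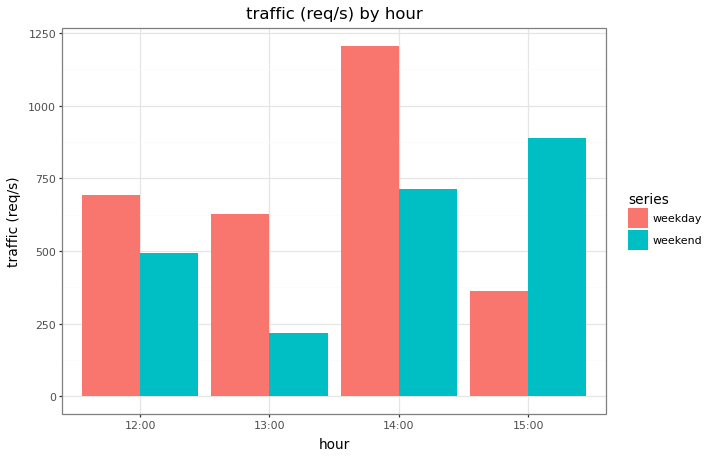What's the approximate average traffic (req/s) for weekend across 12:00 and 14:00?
≈ 600

(400 + 800) / 2 ≈ 600.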